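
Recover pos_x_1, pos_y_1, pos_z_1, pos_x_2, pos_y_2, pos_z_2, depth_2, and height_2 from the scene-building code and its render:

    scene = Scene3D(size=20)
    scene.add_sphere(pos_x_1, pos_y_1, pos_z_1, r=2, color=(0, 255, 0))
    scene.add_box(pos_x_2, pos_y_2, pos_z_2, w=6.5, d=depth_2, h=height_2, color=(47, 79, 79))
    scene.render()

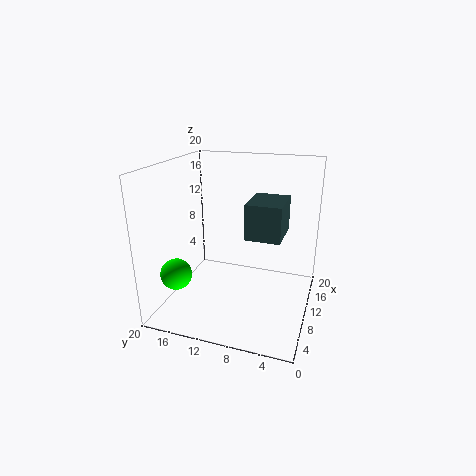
pos_x_1 = 3; pos_y_1 = 16; pos_z_1 = 7; pos_x_2 = 9.5; pos_y_2 = 4; pos_z_2 = 10; depth_2 = 5; height_2 = 5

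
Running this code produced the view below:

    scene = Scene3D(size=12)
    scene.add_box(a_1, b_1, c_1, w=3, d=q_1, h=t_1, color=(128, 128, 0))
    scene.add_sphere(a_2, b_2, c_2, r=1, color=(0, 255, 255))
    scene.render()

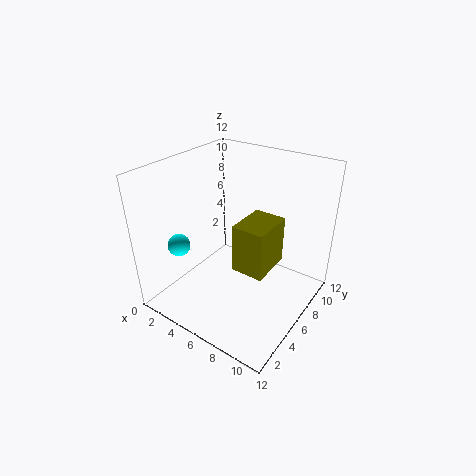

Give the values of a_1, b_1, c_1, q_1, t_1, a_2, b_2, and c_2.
a_1 = 5; b_1 = 6.5; c_1 = 2; q_1 = 4; t_1 = 4.5; a_2 = 1; b_2 = 4; c_2 = 4.5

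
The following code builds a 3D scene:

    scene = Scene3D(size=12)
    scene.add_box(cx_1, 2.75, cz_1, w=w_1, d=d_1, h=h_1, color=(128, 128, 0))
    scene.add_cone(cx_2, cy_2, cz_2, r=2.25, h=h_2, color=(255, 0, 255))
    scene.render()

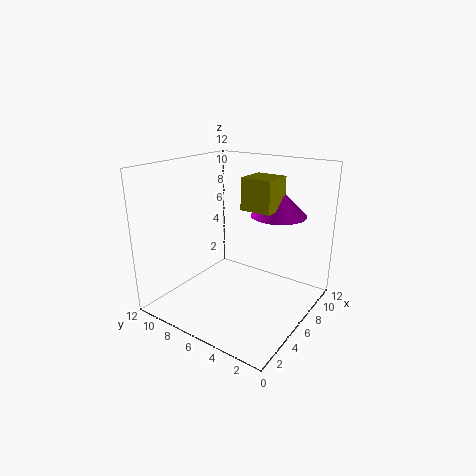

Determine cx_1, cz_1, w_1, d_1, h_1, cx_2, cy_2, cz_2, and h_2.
cx_1 = 5.25, cz_1 = 8.75, w_1 = 2.5, d_1 = 2.5, h_1 = 2.5, cx_2 = 7.75, cy_2 = 3.25, cz_2 = 8, h_2 = 2.25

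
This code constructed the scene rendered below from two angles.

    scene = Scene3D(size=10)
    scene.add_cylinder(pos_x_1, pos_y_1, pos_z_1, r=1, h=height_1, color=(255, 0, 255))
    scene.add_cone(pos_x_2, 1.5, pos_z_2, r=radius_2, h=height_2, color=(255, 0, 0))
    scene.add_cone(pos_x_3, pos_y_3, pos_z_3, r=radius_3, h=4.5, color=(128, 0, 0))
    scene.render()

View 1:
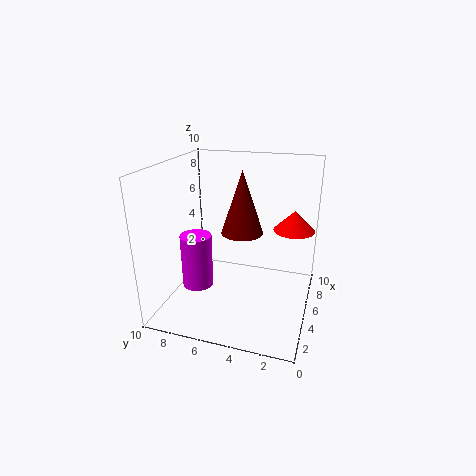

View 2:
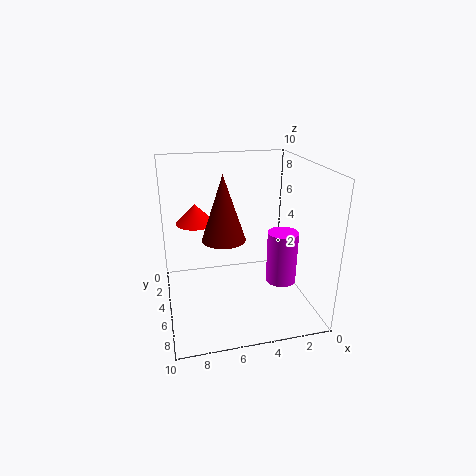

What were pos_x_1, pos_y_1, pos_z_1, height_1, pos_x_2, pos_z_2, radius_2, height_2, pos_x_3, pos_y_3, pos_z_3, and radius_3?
pos_x_1 = 2.5, pos_y_1 = 7, pos_z_1 = 2.5, height_1 = 3.5, pos_x_2 = 7.5, pos_z_2 = 5, radius_2 = 1.5, height_2 = 1.5, pos_x_3 = 6, pos_y_3 = 5, pos_z_3 = 5, radius_3 = 1.5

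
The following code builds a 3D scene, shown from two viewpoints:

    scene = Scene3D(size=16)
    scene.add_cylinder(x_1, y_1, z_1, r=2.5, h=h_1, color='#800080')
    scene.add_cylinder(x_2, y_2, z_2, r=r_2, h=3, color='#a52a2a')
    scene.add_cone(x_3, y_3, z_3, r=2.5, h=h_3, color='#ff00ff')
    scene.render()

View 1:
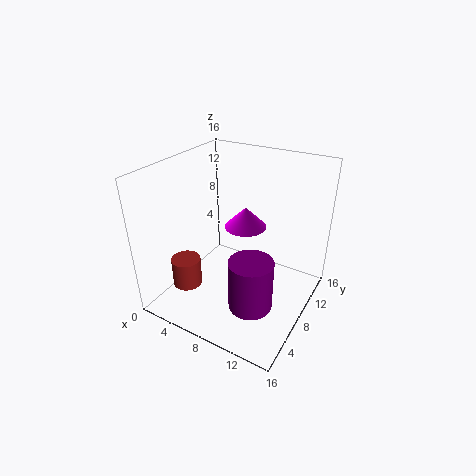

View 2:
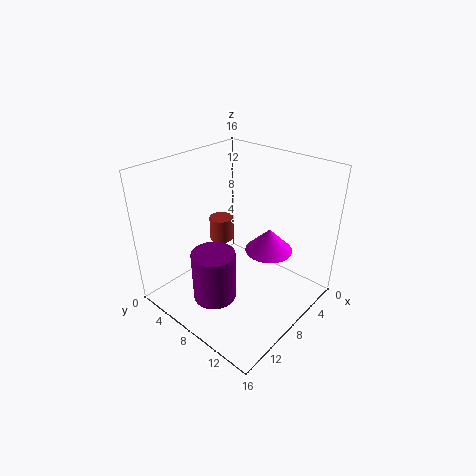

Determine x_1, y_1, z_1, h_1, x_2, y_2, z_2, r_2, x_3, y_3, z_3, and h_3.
x_1 = 10.5
y_1 = 6.5
z_1 = 0.5
h_1 = 6
x_2 = 5
y_2 = 2.5
z_2 = 4.5
r_2 = 1.5
x_3 = 7
y_3 = 11.5
z_3 = 7.5
h_3 = 2.5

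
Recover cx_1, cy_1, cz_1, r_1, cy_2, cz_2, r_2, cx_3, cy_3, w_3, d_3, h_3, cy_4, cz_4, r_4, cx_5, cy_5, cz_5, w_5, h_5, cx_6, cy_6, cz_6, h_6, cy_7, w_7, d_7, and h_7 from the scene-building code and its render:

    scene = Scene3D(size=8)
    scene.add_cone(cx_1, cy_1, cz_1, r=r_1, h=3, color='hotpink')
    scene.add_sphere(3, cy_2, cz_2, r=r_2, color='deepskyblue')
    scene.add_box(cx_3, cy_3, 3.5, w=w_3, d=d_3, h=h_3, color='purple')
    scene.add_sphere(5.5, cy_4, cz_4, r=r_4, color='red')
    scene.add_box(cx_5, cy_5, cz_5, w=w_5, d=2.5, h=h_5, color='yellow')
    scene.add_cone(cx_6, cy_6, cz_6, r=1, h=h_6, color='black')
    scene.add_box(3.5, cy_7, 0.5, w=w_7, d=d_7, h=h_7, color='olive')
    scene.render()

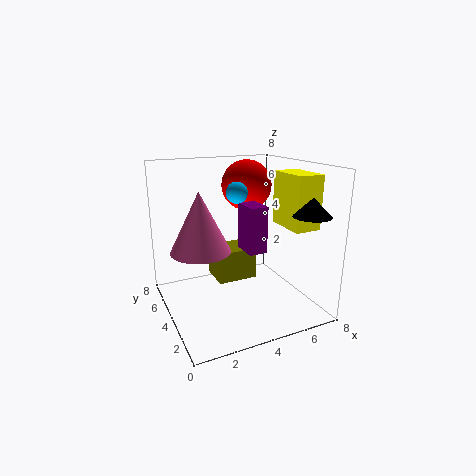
cx_1 = 1.5; cy_1 = 3; cz_1 = 4; r_1 = 1.5; cy_2 = 2; cz_2 = 7; r_2 = 0.5; cx_3 = 4; cy_3 = 2.5; w_3 = 1; d_3 = 1.5; h_3 = 2.5; cy_4 = 6; cz_4 = 6.5; r_4 = 1.5; cx_5 = 6.5; cy_5 = 2; cz_5 = 4.5; w_5 = 1.5; h_5 = 3; cx_6 = 7; cy_6 = 1.5; cz_6 = 5.5; h_6 = 1; cy_7 = 5.5; w_7 = 2.5; d_7 = 2; h_7 = 2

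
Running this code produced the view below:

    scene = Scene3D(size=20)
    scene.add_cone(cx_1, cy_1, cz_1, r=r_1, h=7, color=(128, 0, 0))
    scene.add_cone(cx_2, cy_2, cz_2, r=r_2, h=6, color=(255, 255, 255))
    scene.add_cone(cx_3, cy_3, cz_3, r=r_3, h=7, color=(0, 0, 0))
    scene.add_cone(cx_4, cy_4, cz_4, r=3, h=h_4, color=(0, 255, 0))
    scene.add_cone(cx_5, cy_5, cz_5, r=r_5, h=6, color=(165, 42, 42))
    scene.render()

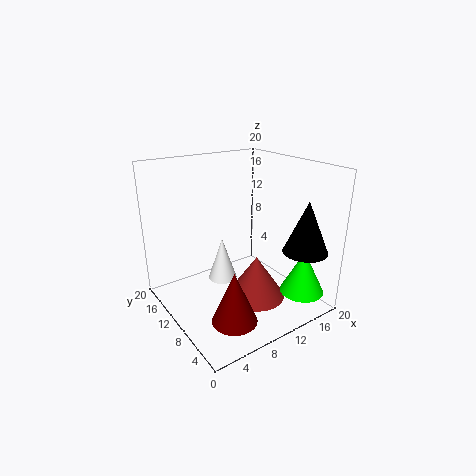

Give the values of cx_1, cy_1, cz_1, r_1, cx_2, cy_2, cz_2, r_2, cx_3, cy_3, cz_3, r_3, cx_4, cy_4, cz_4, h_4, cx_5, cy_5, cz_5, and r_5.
cx_1 = 6, cy_1 = 5, cz_1 = 1, r_1 = 3, cx_2 = 8, cy_2 = 11, cz_2 = 4, r_2 = 2, cx_3 = 16, cy_3 = 3, cz_3 = 9, r_3 = 3, cx_4 = 16, cy_4 = 3, cz_4 = 3, h_4 = 6, cx_5 = 11, cy_5 = 7, cz_5 = 2, r_5 = 4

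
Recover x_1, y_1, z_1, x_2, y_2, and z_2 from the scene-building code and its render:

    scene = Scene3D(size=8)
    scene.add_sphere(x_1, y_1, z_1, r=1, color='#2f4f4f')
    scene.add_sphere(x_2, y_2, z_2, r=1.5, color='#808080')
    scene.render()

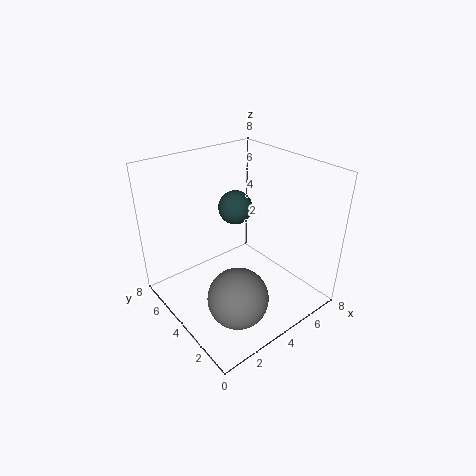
x_1 = 5; y_1 = 5.5; z_1 = 5; x_2 = 2; y_2 = 1.5; z_2 = 2.5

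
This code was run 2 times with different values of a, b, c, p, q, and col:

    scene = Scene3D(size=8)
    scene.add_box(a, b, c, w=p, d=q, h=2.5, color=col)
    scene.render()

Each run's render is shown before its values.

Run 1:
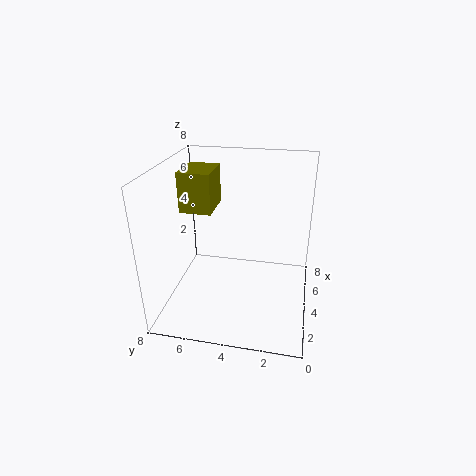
a = 5.5
b = 6
c = 4.5
p = 2.5
q = 2
col = 'olive'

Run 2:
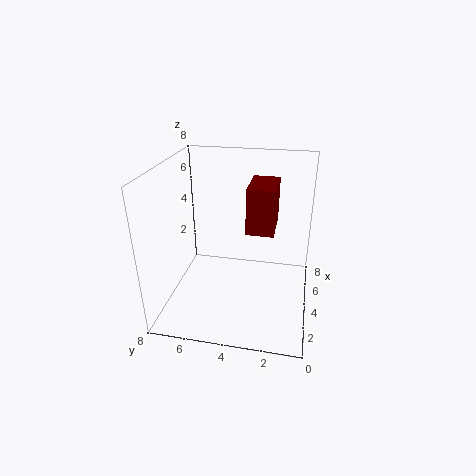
a = 3.5
b = 2
c = 4.5
p = 2.5
q = 1.5
col = 'maroon'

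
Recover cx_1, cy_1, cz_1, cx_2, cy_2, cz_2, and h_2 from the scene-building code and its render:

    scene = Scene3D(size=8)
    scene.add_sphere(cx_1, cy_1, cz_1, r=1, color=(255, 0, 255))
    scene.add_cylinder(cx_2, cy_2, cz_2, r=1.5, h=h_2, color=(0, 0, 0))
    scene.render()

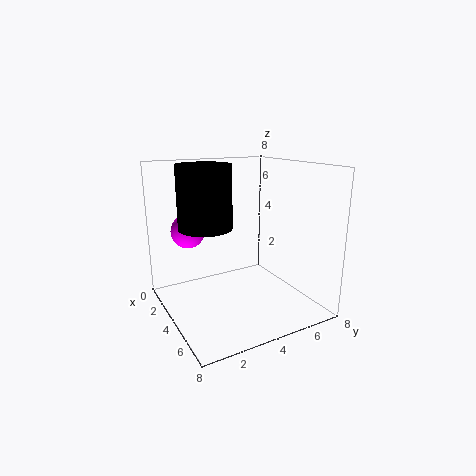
cx_1 = 1.5
cy_1 = 2
cz_1 = 4
cx_2 = 3
cy_2 = 2.5
cz_2 = 4.5
h_2 = 3.5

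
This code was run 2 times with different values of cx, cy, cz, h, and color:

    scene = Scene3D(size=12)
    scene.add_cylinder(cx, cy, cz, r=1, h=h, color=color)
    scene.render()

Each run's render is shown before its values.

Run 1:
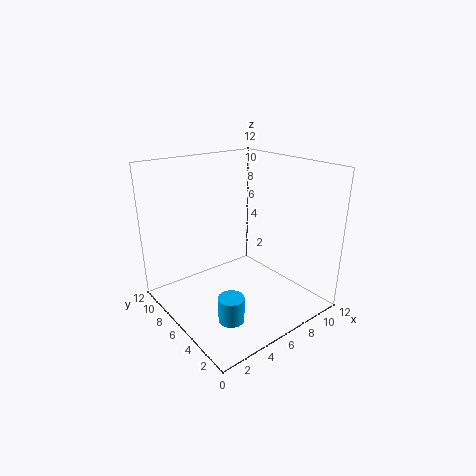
cx = 3
cy = 3
cz = 1
h = 2
color = 'deepskyblue'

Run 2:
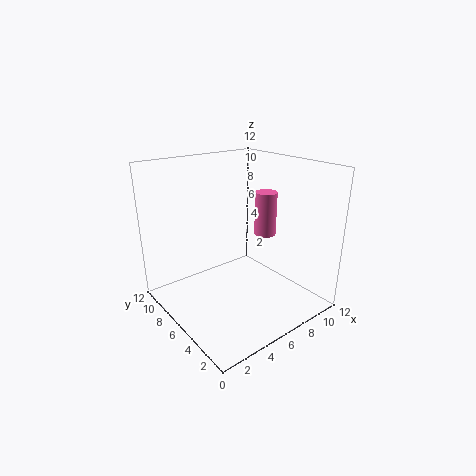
cx = 10
cy = 7
cz = 5
h = 4
color = 'hotpink'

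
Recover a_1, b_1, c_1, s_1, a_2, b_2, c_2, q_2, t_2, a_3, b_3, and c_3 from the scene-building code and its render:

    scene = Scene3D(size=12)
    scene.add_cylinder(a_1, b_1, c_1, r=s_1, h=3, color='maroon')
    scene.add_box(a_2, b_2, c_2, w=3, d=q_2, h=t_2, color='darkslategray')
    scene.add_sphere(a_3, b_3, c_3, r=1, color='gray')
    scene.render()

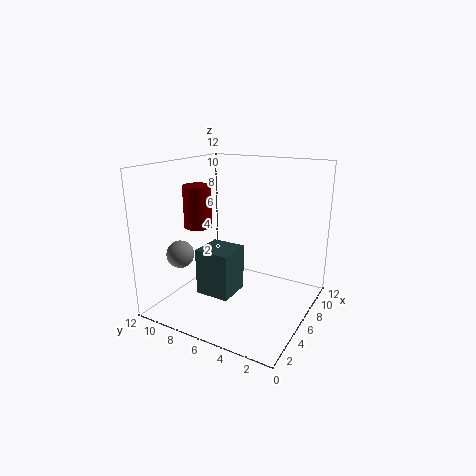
a_1 = 2
b_1 = 7
c_1 = 8
s_1 = 1
a_2 = 4
b_2 = 6
c_2 = 1
q_2 = 3
t_2 = 4
a_3 = 1
b_3 = 8
c_3 = 6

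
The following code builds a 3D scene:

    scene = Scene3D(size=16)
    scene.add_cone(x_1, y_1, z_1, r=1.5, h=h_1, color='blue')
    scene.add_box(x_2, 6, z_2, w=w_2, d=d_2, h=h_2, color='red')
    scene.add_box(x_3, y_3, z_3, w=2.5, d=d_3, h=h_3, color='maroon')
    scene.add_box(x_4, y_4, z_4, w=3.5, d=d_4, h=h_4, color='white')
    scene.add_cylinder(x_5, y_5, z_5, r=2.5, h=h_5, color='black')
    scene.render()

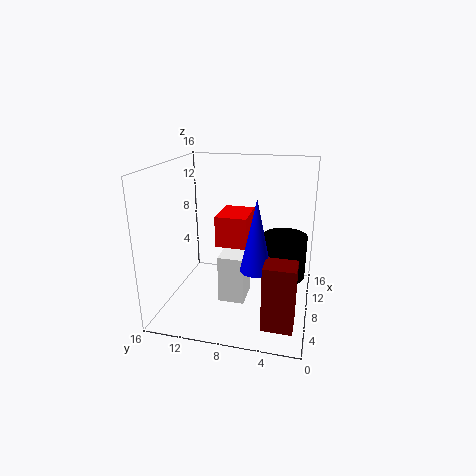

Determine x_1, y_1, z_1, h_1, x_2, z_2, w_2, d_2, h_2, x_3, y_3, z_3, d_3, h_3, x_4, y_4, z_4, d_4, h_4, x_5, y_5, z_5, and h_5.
x_1 = 3; y_1 = 5; z_1 = 7; h_1 = 7; x_2 = 3; z_2 = 9; w_2 = 4; d_2 = 3; h_2 = 3; x_3 = 0.5; y_3 = 1; z_3 = 2; d_3 = 3; h_3 = 6.5; x_4 = 6.5; y_4 = 7; z_4 = 0.5; d_4 = 3; h_4 = 5.5; x_5 = 10; y_5 = 3; z_5 = 3; h_5 = 5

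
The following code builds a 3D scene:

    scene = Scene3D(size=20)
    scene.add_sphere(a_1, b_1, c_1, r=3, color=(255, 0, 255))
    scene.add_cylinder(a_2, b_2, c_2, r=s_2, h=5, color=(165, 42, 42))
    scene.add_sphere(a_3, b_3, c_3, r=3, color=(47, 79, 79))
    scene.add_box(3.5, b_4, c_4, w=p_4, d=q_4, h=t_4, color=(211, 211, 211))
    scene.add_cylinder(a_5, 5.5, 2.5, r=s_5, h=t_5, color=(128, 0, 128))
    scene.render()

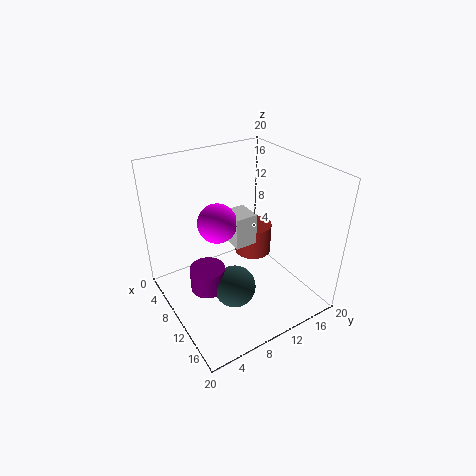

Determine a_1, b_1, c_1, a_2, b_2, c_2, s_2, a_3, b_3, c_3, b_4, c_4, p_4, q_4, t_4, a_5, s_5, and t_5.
a_1 = 5, b_1 = 9.5, c_1 = 10, a_2 = 4.5, b_2 = 16.5, c_2 = 2.5, s_2 = 3, a_3 = 11.5, b_3 = 8.5, c_3 = 3, b_4 = 11.5, c_4 = 6, p_4 = 4, q_4 = 3.5, t_4 = 5, a_5 = 9, s_5 = 2.5, t_5 = 3.5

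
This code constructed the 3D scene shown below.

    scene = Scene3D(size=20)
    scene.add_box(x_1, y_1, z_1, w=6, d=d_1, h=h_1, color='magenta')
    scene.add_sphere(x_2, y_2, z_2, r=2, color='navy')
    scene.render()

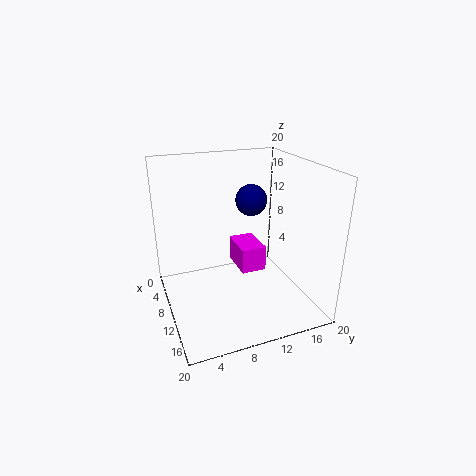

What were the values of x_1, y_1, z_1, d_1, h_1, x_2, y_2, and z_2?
x_1 = 1; y_1 = 12; z_1 = 2; d_1 = 4; h_1 = 4; x_2 = 12; y_2 = 11; z_2 = 16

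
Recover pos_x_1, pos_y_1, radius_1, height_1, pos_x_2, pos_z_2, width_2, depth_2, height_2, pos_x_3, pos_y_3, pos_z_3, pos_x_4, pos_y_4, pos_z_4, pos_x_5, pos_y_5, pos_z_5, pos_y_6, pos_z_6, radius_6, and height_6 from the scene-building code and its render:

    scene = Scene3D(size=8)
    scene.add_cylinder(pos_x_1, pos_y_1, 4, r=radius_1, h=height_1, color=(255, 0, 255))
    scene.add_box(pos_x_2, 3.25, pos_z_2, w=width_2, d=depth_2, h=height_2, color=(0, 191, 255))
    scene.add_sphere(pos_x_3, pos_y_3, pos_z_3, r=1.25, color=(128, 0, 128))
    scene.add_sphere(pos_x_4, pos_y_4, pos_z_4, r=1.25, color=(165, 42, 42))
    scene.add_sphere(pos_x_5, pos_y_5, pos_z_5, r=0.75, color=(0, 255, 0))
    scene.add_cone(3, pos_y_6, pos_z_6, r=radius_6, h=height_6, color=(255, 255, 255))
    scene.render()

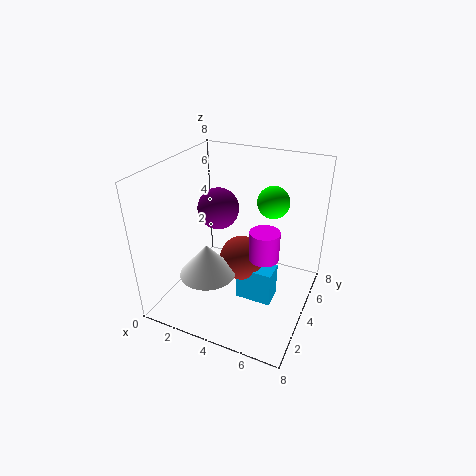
pos_x_1 = 6, pos_y_1 = 2.75, radius_1 = 0.75, height_1 = 1.5, pos_x_2 = 4.25, pos_z_2 = 0.5, width_2 = 2, depth_2 = 1.25, height_2 = 2, pos_x_3 = 2, pos_y_3 = 5.5, pos_z_3 = 4.75, pos_x_4 = 4.25, pos_y_4 = 4, pos_z_4 = 2.75, pos_x_5 = 6.25, pos_y_5 = 3, pos_z_5 = 7, pos_y_6 = 2.25, pos_z_6 = 2.5, radius_6 = 1.5, height_6 = 1.75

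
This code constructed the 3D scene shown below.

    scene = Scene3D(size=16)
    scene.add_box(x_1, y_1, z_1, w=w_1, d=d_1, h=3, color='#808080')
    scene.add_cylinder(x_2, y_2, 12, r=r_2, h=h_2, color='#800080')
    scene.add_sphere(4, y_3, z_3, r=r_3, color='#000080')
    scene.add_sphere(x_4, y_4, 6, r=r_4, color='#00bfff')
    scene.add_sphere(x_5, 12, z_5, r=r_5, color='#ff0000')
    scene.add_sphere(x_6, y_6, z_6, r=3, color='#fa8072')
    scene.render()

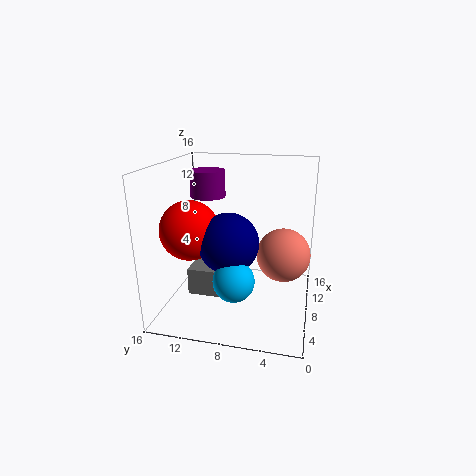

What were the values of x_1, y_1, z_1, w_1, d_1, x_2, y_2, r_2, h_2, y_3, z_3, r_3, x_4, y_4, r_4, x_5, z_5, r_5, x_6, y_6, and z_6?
x_1 = 5; y_1 = 9; z_1 = 2; w_1 = 5; d_1 = 4; x_2 = 10; y_2 = 12; r_2 = 2; h_2 = 3; y_3 = 8; z_3 = 9; r_3 = 3; x_4 = 2; y_4 = 7; r_4 = 2; x_5 = 4; z_5 = 10; r_5 = 3; x_6 = 9; y_6 = 3; z_6 = 6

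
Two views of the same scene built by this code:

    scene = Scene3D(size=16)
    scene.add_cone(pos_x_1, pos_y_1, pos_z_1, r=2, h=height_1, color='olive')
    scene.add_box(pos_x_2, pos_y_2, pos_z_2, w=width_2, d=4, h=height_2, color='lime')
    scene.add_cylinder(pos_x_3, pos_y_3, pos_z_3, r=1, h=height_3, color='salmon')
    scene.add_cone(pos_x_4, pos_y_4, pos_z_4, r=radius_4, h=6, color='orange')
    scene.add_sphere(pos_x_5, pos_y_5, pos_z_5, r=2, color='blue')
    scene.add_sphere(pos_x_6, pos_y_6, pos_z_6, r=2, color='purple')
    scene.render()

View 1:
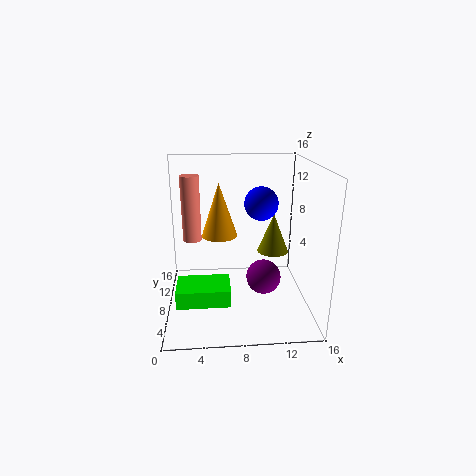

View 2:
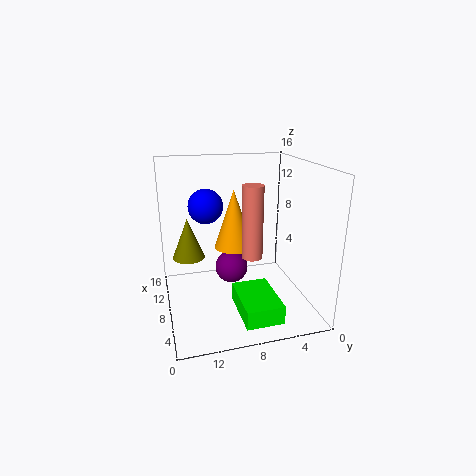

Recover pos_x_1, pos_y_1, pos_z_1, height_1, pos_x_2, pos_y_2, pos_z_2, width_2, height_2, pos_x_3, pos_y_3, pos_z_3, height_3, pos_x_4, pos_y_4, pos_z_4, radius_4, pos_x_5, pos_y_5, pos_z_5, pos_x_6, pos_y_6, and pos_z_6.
pos_x_1 = 13, pos_y_1 = 13, pos_z_1 = 4, height_1 = 5, pos_x_2 = 1, pos_y_2 = 5, pos_z_2 = 1, width_2 = 6, height_2 = 2, pos_x_3 = 3, pos_y_3 = 8, pos_z_3 = 8, height_3 = 7, pos_x_4 = 6, pos_y_4 = 9, pos_z_4 = 8, radius_4 = 2, pos_x_5 = 11, pos_y_5 = 11, pos_z_5 = 11, pos_x_6 = 11, pos_y_6 = 8, pos_z_6 = 3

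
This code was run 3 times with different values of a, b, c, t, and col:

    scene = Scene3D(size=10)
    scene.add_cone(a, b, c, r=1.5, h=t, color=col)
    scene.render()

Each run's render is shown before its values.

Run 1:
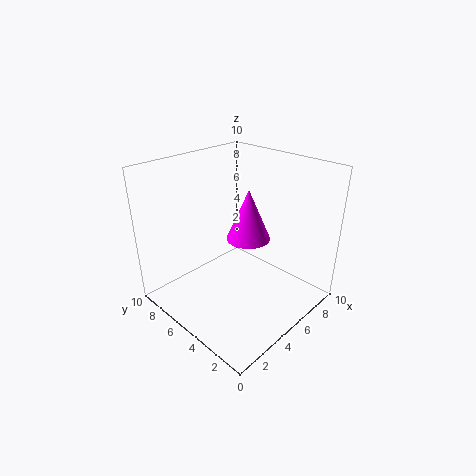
a = 5.5
b = 4.5
c = 5
t = 3.5
col = 'magenta'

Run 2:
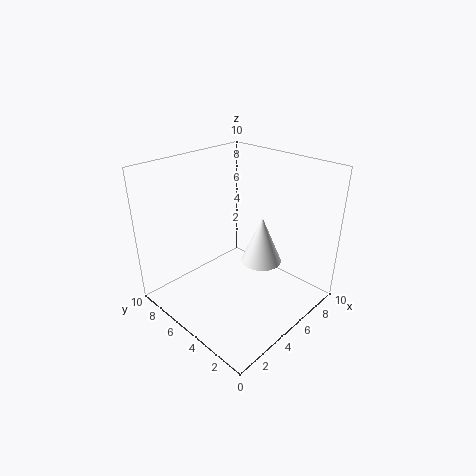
a = 7
b = 4.5
c = 2.5
t = 3.5
col = 'white'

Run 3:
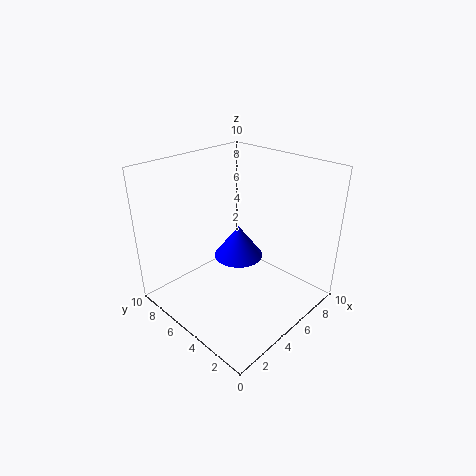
a = 3.5
b = 3.5
c = 5
t = 2
col = 'blue'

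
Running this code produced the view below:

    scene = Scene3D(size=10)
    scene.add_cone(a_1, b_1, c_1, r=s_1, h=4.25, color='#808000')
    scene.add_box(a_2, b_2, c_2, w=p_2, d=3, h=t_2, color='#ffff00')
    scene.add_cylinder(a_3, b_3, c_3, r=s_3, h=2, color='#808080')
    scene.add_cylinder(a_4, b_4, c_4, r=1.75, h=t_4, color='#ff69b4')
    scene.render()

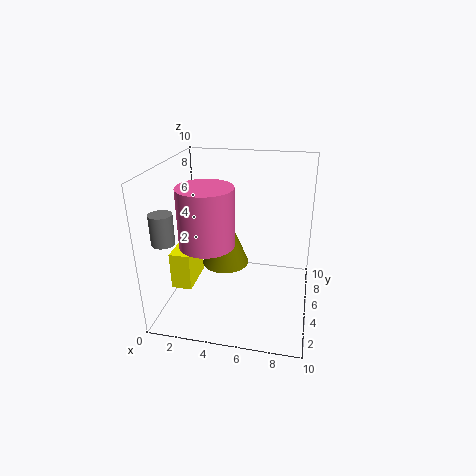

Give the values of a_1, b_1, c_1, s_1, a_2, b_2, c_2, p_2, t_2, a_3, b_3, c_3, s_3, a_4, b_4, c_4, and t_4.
a_1 = 3.75, b_1 = 6.25, c_1 = 2.25, s_1 = 1.75, a_2 = 0.25, b_2 = 3.75, c_2 = 1, p_2 = 1.5, t_2 = 2.75, a_3 = 0.75, b_3 = 2.25, c_3 = 5.5, s_3 = 0.75, a_4 = 3.5, b_4 = 2.75, c_4 = 5.5, t_4 = 3.75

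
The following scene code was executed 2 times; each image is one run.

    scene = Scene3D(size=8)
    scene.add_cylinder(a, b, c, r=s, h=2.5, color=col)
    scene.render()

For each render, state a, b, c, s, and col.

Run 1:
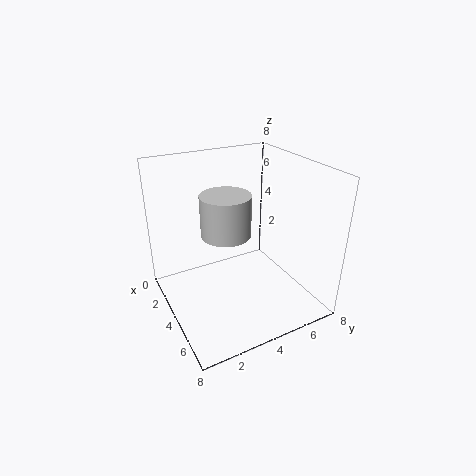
a = 2.5
b = 4
c = 3.5
s = 1.5
col = 'lightgray'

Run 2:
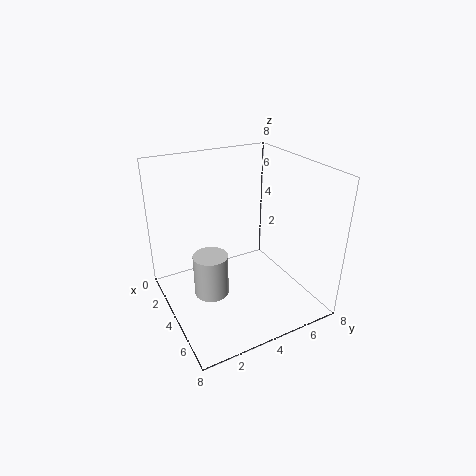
a = 3.5
b = 2.5
c = 0.5
s = 1
col = 'lightgray'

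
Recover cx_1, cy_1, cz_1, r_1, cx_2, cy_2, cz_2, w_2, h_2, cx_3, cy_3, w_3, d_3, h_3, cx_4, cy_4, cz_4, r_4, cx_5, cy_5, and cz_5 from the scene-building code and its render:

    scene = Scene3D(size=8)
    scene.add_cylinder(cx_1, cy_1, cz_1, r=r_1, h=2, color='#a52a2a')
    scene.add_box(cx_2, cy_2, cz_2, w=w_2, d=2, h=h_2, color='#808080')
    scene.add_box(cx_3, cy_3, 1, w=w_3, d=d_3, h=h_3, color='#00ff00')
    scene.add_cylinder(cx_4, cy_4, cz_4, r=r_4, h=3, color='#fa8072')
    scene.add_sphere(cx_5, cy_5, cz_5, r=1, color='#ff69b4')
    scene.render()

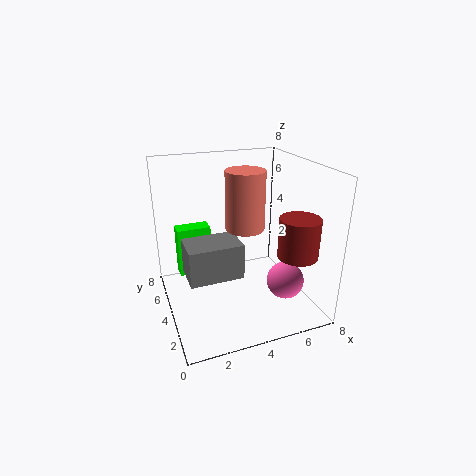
cx_1 = 6
cy_1 = 1
cz_1 = 4
r_1 = 1
cx_2 = 1
cy_2 = 3
cz_2 = 2
w_2 = 3
h_2 = 2
cx_3 = 1
cy_3 = 6
w_3 = 2
d_3 = 1
h_3 = 3
cx_4 = 4
cy_4 = 3
cz_4 = 5
r_4 = 1
cx_5 = 6
cy_5 = 2
cz_5 = 2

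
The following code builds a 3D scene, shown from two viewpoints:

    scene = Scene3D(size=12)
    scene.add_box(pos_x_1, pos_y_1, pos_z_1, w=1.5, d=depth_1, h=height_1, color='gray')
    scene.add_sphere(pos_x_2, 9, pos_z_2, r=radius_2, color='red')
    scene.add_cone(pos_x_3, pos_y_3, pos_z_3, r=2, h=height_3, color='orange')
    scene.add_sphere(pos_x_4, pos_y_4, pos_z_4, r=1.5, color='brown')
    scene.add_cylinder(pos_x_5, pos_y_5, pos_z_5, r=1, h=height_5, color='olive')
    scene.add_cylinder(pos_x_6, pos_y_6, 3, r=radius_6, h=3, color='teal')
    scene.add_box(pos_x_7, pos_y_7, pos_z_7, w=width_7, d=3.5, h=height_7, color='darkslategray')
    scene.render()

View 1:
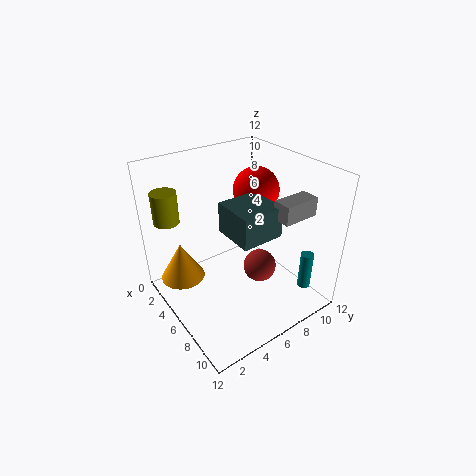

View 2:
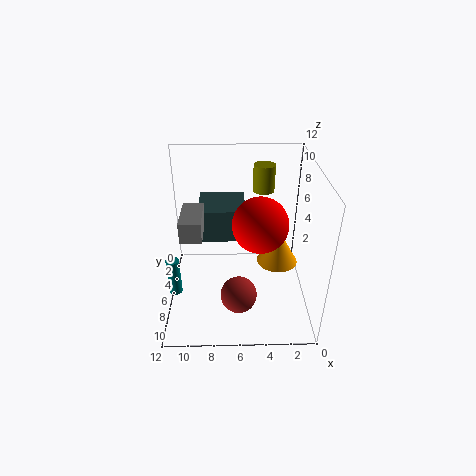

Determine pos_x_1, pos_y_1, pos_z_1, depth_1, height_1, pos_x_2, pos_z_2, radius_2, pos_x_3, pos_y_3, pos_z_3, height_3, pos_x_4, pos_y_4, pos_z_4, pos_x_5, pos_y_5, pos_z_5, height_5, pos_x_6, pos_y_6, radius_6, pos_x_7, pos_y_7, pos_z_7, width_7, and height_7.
pos_x_1 = 8.5, pos_y_1 = 7.5, pos_z_1 = 8.5, depth_1 = 3, height_1 = 1.5, pos_x_2 = 4.5, pos_z_2 = 9, radius_2 = 2, pos_x_3 = 2, pos_y_3 = 2.5, pos_z_3 = 1, height_3 = 3.5, pos_x_4 = 6, pos_y_4 = 8.5, pos_z_4 = 2, pos_x_5 = 3.5, pos_y_5 = 1, pos_z_5 = 8, height_5 = 2.5, pos_x_6 = 11, pos_y_6 = 9, radius_6 = 0.5, pos_x_7 = 5.5, pos_y_7 = 4.5, pos_z_7 = 7, width_7 = 3.5, height_7 = 2.5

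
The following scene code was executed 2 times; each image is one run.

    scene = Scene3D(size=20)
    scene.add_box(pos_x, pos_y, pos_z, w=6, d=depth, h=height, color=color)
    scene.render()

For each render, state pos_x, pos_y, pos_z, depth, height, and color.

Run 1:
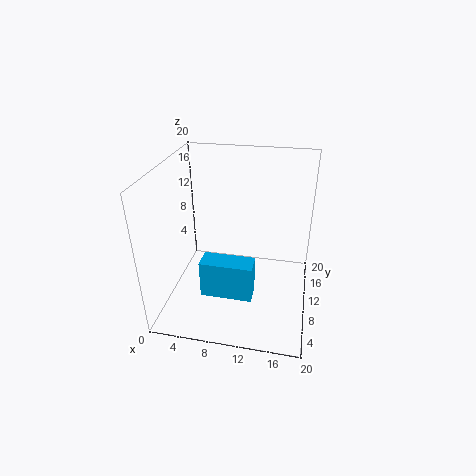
pos_x = 7.5, pos_y = 0.5, pos_z = 7.5, depth = 2.5, height = 4.5, color = 'deepskyblue'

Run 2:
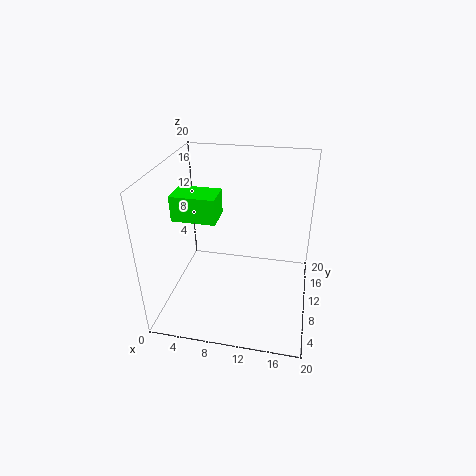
pos_x = 1.5, pos_y = 7.5, pos_z = 13, depth = 4, height = 3.5, color = 'lime'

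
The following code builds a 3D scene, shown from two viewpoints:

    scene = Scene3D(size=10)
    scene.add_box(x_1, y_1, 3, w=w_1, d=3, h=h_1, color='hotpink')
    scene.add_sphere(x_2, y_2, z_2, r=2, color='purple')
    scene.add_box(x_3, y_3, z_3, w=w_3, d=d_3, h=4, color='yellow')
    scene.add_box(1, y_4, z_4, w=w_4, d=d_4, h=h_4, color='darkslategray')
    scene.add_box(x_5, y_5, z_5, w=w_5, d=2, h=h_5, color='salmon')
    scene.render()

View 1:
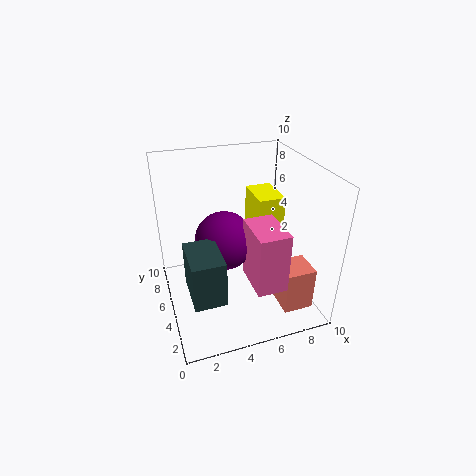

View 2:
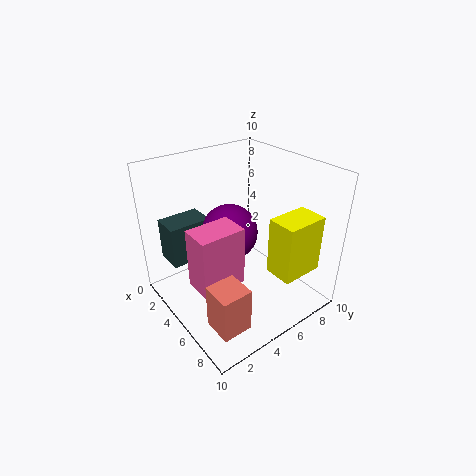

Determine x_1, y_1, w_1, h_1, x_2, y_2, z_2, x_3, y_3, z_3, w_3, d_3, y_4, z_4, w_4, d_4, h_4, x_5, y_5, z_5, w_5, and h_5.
x_1 = 5
y_1 = 1
w_1 = 2
h_1 = 4
x_2 = 4
y_2 = 5
z_2 = 5
x_3 = 7
y_3 = 6
z_3 = 3
w_3 = 2
d_3 = 3
y_4 = 1
z_4 = 3
w_4 = 2
d_4 = 3
h_4 = 3
x_5 = 7
y_5 = 1
z_5 = 1
w_5 = 2
h_5 = 3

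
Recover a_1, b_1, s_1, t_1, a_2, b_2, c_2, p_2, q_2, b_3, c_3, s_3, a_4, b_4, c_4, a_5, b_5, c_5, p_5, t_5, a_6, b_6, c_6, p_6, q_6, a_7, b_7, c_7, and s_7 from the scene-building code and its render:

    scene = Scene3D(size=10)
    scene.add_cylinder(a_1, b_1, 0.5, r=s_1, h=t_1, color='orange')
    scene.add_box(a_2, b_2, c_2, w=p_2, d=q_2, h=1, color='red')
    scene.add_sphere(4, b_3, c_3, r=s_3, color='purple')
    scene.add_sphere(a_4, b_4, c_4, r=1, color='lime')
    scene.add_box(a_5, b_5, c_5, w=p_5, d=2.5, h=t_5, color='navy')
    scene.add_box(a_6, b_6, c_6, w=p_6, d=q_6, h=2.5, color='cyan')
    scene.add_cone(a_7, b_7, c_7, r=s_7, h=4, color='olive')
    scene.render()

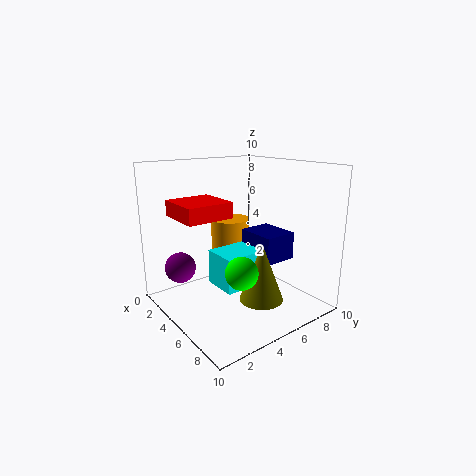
a_1 = 2; b_1 = 6.5; s_1 = 1.5; t_1 = 5; a_2 = 3.5; b_2 = 0.5; c_2 = 7; p_2 = 3; q_2 = 3; b_3 = 1; c_3 = 3.5; s_3 = 1; a_4 = 8; b_4 = 3; c_4 = 4; a_5 = 3.5; b_5 = 6.5; c_5 = 3; p_5 = 3; t_5 = 2; a_6 = 3.5; b_6 = 3.5; c_6 = 1.5; p_6 = 2.5; q_6 = 3; a_7 = 7; b_7 = 5.5; c_7 = 1; s_7 = 1.5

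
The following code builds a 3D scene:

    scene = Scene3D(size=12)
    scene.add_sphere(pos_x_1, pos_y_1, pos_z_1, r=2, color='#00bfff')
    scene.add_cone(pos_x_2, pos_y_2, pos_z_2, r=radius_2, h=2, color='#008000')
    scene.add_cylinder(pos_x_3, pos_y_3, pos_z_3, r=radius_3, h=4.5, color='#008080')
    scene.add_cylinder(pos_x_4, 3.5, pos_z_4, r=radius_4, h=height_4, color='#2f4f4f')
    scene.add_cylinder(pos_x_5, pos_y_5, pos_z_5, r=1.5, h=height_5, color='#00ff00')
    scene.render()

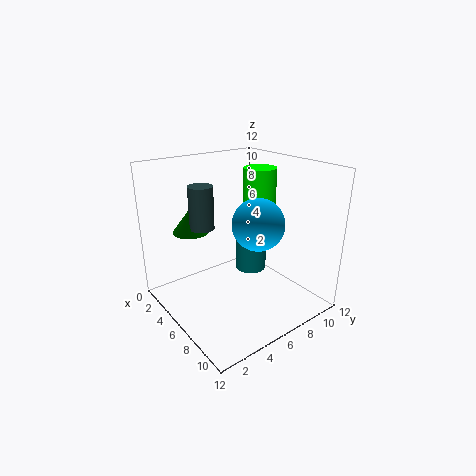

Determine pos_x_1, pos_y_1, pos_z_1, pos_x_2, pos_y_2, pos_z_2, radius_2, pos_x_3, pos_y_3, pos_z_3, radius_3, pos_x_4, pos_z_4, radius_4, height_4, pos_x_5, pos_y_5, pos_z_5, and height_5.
pos_x_1 = 8.5; pos_y_1 = 6; pos_z_1 = 8; pos_x_2 = 3.5; pos_y_2 = 3; pos_z_2 = 6.5; radius_2 = 1.5; pos_x_3 = 3.5; pos_y_3 = 9.5; pos_z_3 = 1; radius_3 = 1.5; pos_x_4 = 4.5; pos_z_4 = 7; radius_4 = 1; height_4 = 3.5; pos_x_5 = 4; pos_y_5 = 10; pos_z_5 = 5; height_5 = 6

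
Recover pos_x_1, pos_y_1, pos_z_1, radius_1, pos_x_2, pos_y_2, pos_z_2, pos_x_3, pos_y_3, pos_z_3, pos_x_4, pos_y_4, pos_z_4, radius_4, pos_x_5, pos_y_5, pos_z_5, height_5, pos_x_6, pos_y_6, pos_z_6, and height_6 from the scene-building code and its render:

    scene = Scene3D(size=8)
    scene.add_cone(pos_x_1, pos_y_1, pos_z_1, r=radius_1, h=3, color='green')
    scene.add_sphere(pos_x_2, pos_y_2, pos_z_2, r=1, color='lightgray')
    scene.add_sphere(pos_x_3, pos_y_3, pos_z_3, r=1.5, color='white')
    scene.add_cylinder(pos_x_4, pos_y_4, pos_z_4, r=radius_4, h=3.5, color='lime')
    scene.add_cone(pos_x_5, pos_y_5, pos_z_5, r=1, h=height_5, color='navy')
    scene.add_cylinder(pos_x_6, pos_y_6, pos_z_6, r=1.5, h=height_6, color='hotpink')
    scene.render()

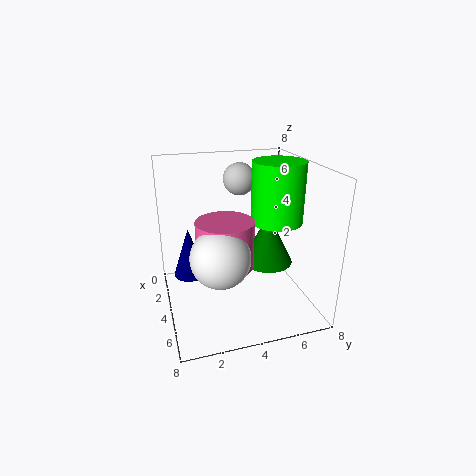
pos_x_1 = 3.5, pos_y_1 = 6, pos_z_1 = 2, radius_1 = 1.5, pos_x_2 = 1, pos_y_2 = 5, pos_z_2 = 6.5, pos_x_3 = 6, pos_y_3 = 2.5, pos_z_3 = 4, pos_x_4 = 3.5, pos_y_4 = 6.5, pos_z_4 = 4.5, radius_4 = 1.5, pos_x_5 = 2, pos_y_5 = 1.5, pos_z_5 = 1, height_5 = 3, pos_x_6 = 5, pos_y_6 = 3, pos_z_6 = 3, height_6 = 2.5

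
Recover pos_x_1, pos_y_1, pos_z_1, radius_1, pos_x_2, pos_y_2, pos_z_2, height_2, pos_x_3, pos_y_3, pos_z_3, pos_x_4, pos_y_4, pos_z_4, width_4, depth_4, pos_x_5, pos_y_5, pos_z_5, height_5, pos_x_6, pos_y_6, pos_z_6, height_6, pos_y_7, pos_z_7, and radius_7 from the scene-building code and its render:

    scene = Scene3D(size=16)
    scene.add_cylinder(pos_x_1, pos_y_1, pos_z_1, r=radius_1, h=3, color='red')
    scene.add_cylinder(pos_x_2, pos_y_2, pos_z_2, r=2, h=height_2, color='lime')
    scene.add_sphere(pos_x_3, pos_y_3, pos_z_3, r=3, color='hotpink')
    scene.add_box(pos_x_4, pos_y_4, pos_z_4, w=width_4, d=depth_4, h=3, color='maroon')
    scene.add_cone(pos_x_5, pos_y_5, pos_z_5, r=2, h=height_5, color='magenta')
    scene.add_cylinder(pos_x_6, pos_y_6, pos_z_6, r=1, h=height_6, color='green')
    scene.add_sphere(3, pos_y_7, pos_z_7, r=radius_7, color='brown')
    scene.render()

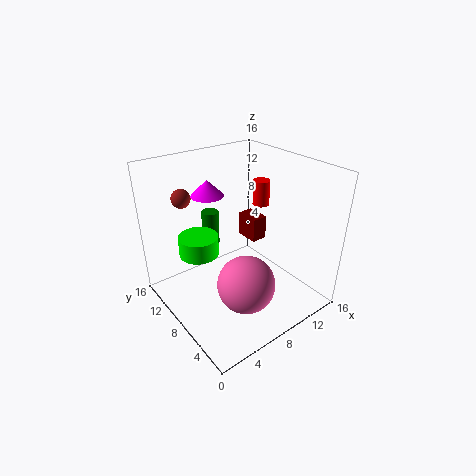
pos_x_1 = 13, pos_y_1 = 10, pos_z_1 = 10, radius_1 = 1, pos_x_2 = 3, pos_y_2 = 8, pos_z_2 = 8, height_2 = 2, pos_x_3 = 6, pos_y_3 = 4, pos_z_3 = 5, pos_x_4 = 12, pos_y_4 = 10, pos_z_4 = 5, width_4 = 2, depth_4 = 3, pos_x_5 = 8, pos_y_5 = 14, pos_z_5 = 11, height_5 = 2, pos_x_6 = 7, pos_y_6 = 12, pos_z_6 = 6, height_6 = 4, pos_y_7 = 11, pos_z_7 = 13, radius_7 = 1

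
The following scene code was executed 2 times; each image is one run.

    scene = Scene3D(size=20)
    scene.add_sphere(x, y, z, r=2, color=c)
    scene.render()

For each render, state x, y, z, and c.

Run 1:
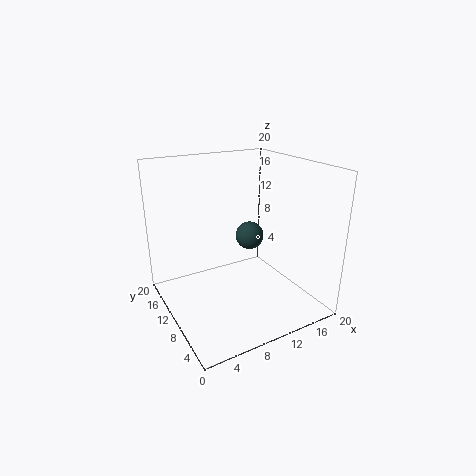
x = 12.5
y = 11
z = 9.5
c = 'darkslategray'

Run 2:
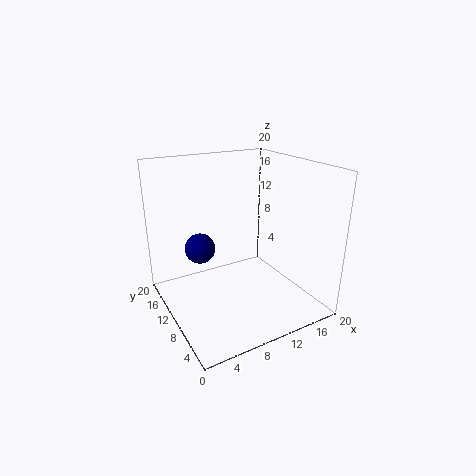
x = 4.5
y = 10.5
z = 9.5
c = 'navy'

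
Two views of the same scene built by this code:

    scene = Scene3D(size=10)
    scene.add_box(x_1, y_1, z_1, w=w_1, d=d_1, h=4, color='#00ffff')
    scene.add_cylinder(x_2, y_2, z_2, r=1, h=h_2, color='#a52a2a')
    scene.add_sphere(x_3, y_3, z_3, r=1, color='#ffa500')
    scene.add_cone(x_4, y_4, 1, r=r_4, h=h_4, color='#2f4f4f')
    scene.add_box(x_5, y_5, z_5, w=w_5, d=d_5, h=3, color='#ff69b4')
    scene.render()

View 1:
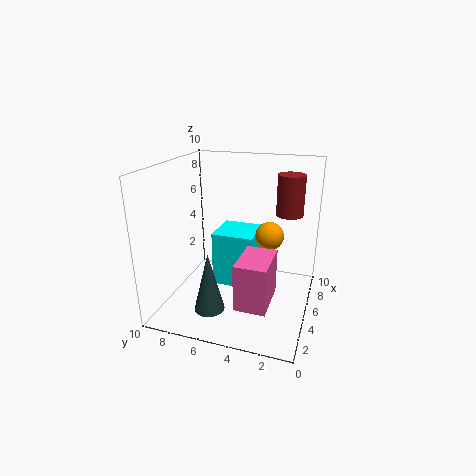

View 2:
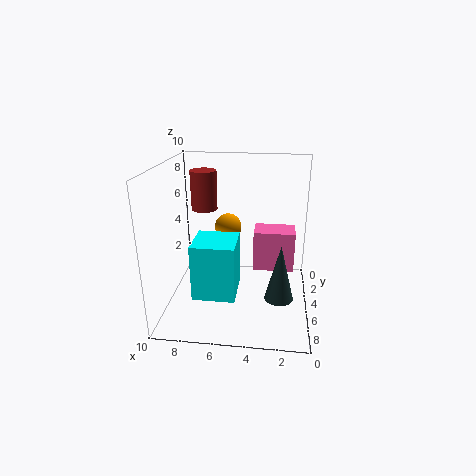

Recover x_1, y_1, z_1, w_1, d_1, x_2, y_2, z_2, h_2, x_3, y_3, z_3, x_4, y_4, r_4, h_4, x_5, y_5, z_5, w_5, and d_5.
x_1 = 5; y_1 = 4; z_1 = 1; w_1 = 3; d_1 = 3; x_2 = 8; y_2 = 2; z_2 = 6; h_2 = 3; x_3 = 6; y_3 = 3; z_3 = 5; x_4 = 2; y_4 = 6; r_4 = 1; h_4 = 4; x_5 = 1; y_5 = 2; z_5 = 2; w_5 = 3; d_5 = 2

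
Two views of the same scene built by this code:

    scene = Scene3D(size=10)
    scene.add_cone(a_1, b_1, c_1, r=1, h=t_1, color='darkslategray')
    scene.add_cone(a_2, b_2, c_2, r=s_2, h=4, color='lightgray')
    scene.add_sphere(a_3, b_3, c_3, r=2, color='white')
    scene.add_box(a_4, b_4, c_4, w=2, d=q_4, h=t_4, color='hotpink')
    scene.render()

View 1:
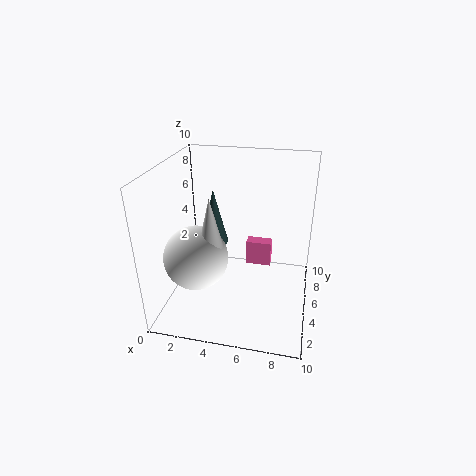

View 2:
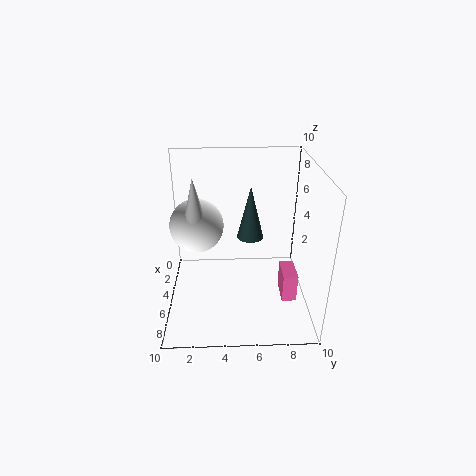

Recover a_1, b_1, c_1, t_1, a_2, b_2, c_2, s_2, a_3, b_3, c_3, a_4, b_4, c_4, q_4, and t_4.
a_1 = 3; b_1 = 6; c_1 = 4; t_1 = 4; a_2 = 4; b_2 = 2; c_2 = 5; s_2 = 1; a_3 = 3; b_3 = 2; c_3 = 5; a_4 = 5; b_4 = 8; c_4 = 1; q_4 = 1; t_4 = 2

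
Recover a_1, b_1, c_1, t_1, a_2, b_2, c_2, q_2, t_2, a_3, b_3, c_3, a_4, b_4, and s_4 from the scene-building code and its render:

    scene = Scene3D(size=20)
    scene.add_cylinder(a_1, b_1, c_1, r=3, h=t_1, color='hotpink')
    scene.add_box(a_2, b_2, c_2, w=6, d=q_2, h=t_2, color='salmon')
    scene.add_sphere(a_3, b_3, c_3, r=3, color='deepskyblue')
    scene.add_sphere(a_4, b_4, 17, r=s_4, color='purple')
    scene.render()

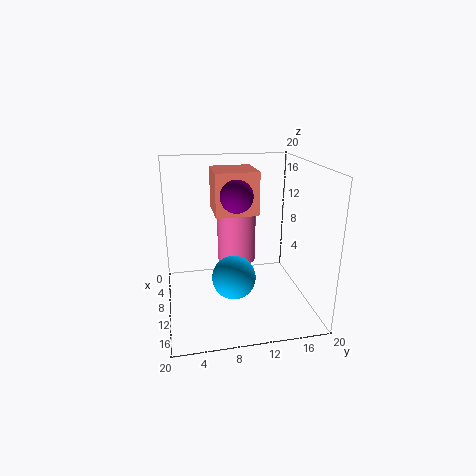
a_1 = 4
b_1 = 11
c_1 = 4
t_1 = 8
a_2 = 4
b_2 = 7
c_2 = 13
q_2 = 6
t_2 = 6
a_3 = 12
b_3 = 9
c_3 = 5
a_4 = 14
b_4 = 9
s_4 = 2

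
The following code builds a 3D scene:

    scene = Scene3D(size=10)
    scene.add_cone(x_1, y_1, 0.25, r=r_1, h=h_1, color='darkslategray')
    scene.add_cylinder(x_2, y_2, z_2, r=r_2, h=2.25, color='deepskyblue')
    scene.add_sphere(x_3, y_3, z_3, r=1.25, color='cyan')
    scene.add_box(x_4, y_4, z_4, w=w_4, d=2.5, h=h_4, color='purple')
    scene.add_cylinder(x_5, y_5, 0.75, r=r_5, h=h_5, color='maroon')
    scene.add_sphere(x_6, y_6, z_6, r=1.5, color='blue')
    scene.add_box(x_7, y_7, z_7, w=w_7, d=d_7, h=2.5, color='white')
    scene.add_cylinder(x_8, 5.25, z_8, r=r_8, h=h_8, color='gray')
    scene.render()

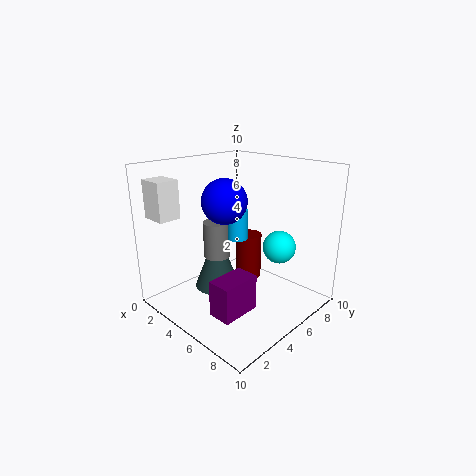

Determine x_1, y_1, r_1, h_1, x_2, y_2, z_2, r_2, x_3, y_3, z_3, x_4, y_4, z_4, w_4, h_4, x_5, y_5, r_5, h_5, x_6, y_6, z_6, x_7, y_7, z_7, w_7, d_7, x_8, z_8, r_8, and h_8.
x_1 = 2.5, y_1 = 5.25, r_1 = 1.75, h_1 = 4.5, x_2 = 3.75, y_2 = 6.25, z_2 = 4.25, r_2 = 0.75, x_3 = 6, y_3 = 8.5, z_3 = 3.5, x_4 = 6.75, y_4 = 0.75, z_4 = 1.75, w_4 = 1.5, h_4 = 2.25, x_5 = 3.75, y_5 = 7.5, r_5 = 1, h_5 = 3.5, x_6 = 4.75, y_6 = 4, z_6 = 7.75, x_7 = 1.25, y_7 = 0.25, z_7 = 6.75, w_7 = 1.75, d_7 = 1.5, x_8 = 2.5, z_8 = 2.75, r_8 = 1, h_8 = 2.75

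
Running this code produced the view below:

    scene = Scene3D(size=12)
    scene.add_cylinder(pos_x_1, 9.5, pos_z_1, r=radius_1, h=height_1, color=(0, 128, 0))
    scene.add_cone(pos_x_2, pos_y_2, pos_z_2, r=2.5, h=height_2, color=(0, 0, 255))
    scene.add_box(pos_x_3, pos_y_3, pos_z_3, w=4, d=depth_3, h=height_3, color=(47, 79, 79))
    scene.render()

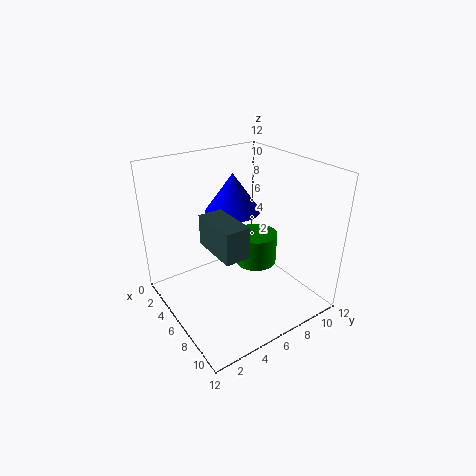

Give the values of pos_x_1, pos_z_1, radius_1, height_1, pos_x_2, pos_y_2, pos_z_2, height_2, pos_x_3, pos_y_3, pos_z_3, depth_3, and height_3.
pos_x_1 = 4, pos_z_1 = 1.5, radius_1 = 2, height_1 = 3, pos_x_2 = 3, pos_y_2 = 7.5, pos_z_2 = 7, height_2 = 3.5, pos_x_3 = 5, pos_y_3 = 3, pos_z_3 = 6, depth_3 = 2, height_3 = 2.5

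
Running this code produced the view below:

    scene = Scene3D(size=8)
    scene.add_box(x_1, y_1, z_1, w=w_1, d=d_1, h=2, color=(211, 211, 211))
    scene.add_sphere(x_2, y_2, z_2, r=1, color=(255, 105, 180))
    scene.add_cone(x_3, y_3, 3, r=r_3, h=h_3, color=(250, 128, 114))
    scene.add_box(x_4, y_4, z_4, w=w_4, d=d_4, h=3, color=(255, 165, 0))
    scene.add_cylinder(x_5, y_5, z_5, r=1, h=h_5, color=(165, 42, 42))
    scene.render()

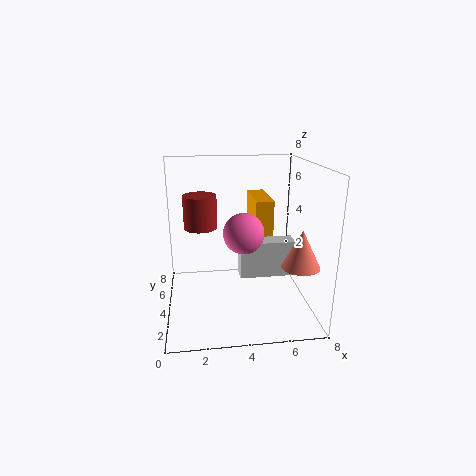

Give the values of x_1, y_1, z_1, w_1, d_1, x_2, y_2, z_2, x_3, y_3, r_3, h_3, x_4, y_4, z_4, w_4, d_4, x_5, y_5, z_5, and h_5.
x_1 = 4, y_1 = 3, z_1 = 2, w_1 = 3, d_1 = 1, x_2 = 4, y_2 = 2, z_2 = 5, x_3 = 7, y_3 = 2, r_3 = 1, h_3 = 2, x_4 = 5, y_4 = 4, z_4 = 3, w_4 = 1, d_4 = 3, x_5 = 2, y_5 = 6, z_5 = 4, h_5 = 2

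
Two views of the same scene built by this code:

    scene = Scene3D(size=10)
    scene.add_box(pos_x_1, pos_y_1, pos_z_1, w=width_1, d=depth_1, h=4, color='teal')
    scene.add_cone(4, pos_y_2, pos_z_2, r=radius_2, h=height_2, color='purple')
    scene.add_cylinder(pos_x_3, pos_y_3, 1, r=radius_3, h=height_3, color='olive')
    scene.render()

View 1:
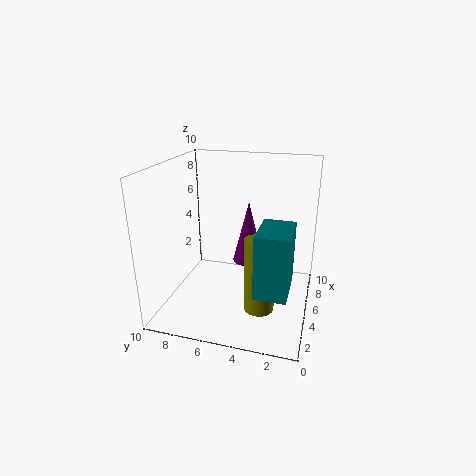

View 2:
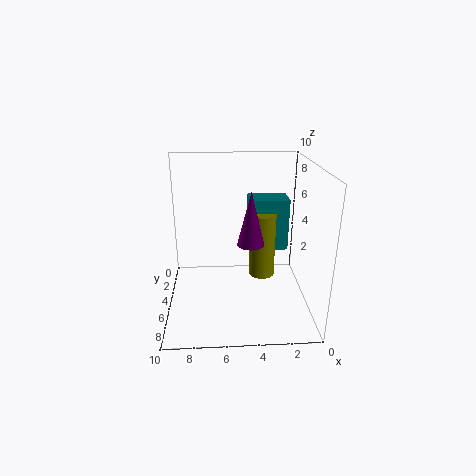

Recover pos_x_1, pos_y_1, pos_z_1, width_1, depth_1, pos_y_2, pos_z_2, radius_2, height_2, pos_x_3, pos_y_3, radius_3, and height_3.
pos_x_1 = 1, pos_y_1 = 1, pos_z_1 = 3, width_1 = 3, depth_1 = 2, pos_y_2 = 4, pos_z_2 = 4, radius_2 = 1, height_2 = 4, pos_x_3 = 3, pos_y_3 = 3, radius_3 = 1, height_3 = 5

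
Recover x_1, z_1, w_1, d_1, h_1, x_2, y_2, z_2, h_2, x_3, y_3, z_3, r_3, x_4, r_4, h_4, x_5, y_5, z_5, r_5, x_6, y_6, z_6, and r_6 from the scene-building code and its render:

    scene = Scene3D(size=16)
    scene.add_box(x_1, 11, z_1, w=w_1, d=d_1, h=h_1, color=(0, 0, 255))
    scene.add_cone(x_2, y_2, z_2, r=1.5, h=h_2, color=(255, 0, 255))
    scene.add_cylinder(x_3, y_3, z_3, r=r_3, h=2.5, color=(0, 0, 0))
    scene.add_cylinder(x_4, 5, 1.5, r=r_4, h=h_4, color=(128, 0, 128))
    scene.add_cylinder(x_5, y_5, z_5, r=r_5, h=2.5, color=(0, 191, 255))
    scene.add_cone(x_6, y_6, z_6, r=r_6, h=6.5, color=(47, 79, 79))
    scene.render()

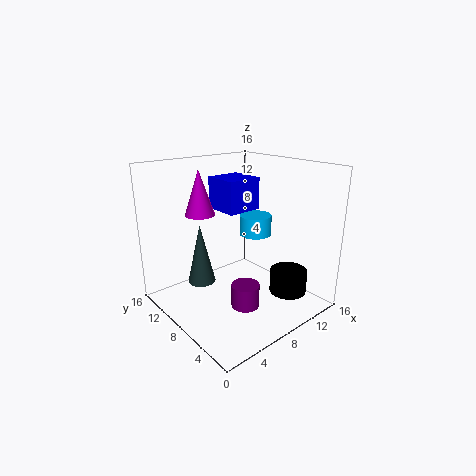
x_1 = 9.5; z_1 = 9.5; w_1 = 4.5; d_1 = 4.5; h_1 = 4; x_2 = 3.5; y_2 = 8.5; z_2 = 11.5; h_2 = 4.5; x_3 = 11; y_3 = 3; z_3 = 2.5; r_3 = 2; x_4 = 6.5; r_4 = 1.5; h_4 = 2.5; x_5 = 13; y_5 = 10.5; z_5 = 6.5; r_5 = 2; x_6 = 4; y_6 = 9.5; z_6 = 3.5; r_6 = 1.5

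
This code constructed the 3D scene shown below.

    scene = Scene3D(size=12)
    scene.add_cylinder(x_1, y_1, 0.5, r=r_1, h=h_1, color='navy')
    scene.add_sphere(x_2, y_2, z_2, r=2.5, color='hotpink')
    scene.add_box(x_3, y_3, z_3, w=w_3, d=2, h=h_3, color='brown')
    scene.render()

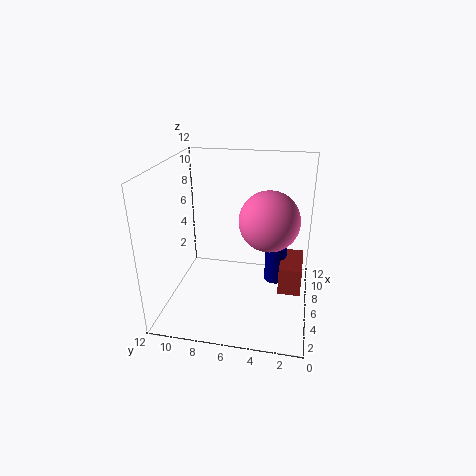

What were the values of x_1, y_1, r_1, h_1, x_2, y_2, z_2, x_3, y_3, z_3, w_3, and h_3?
x_1 = 9; y_1 = 3; r_1 = 1; h_1 = 3.5; x_2 = 6.5; y_2 = 3.5; z_2 = 7.5; x_3 = 6.5; y_3 = 0.5; z_3 = 0.5; w_3 = 4; h_3 = 2.5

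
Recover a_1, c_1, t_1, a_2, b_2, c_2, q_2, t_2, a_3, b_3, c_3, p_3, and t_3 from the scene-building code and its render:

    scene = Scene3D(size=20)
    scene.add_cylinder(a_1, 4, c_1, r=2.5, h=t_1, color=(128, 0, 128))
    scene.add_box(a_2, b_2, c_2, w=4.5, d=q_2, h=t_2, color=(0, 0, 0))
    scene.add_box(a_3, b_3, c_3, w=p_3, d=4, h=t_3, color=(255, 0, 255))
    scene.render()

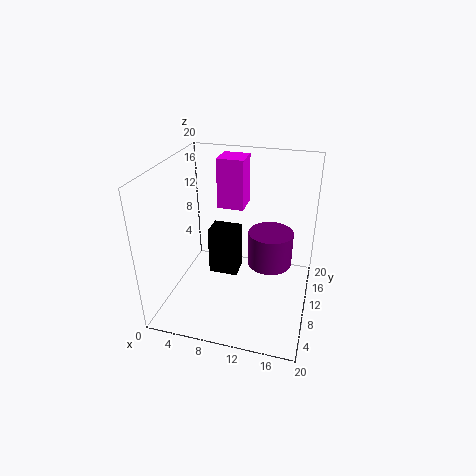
a_1 = 15.5, c_1 = 11, t_1 = 4, a_2 = 4.5, b_2 = 12.5, c_2 = 1.5, q_2 = 3.5, t_2 = 7.5, a_3 = 5.5, b_3 = 14.5, c_3 = 12, p_3 = 4, t_3 = 7.5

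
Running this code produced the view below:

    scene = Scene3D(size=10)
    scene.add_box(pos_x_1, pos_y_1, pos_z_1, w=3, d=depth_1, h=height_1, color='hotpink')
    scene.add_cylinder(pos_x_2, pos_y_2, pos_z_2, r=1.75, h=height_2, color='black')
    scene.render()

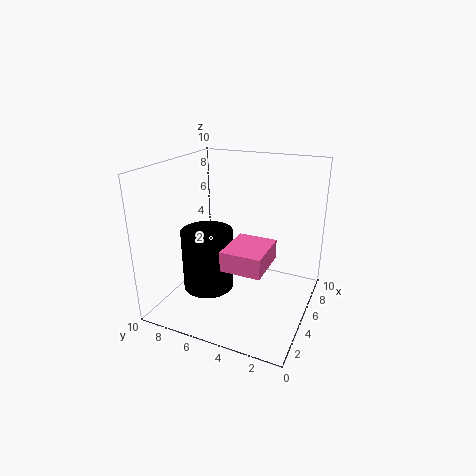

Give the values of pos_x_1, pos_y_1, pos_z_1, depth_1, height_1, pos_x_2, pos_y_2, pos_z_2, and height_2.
pos_x_1 = 1.25; pos_y_1 = 2; pos_z_1 = 4.5; depth_1 = 2.5; height_1 = 1.25; pos_x_2 = 3.75; pos_y_2 = 6.75; pos_z_2 = 1.5; height_2 = 4.25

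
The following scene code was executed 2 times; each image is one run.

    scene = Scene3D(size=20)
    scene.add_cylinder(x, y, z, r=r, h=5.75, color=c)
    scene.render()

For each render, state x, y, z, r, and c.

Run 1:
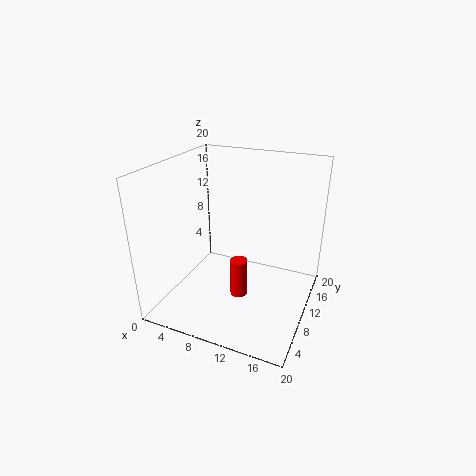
x = 10
y = 10.25
z = 0.5
r = 1.25
c = 'red'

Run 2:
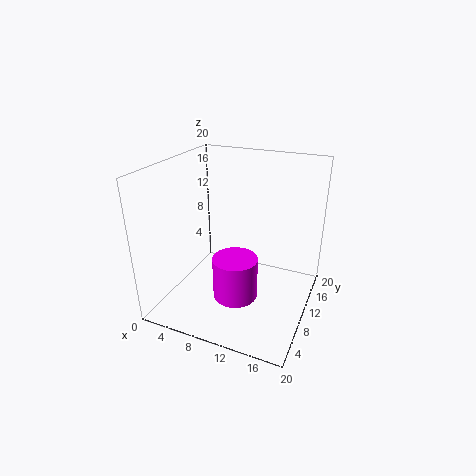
x = 11
y = 6.75
z = 3
r = 3
c = 'magenta'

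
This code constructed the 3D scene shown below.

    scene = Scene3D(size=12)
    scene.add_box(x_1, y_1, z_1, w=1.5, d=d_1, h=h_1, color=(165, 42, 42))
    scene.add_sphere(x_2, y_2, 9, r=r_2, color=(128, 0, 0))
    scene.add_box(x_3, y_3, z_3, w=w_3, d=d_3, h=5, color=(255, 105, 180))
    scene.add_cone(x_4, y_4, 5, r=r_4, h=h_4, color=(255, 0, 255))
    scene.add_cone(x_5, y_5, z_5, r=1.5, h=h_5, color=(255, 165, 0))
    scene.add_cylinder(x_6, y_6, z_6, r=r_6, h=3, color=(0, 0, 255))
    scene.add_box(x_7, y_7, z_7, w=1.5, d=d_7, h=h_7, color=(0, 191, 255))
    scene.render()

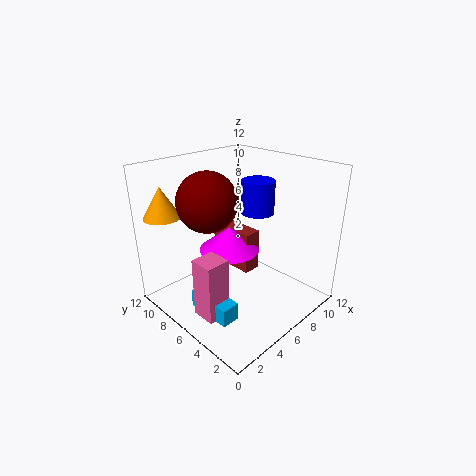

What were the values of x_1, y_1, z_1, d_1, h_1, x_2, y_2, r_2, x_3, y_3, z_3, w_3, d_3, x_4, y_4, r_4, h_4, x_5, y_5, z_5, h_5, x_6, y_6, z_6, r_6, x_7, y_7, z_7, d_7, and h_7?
x_1 = 6; y_1 = 5; z_1 = 3; d_1 = 4; h_1 = 3.5; x_2 = 4.5; y_2 = 8; r_2 = 2.5; x_3 = 1.5; y_3 = 4.5; z_3 = 0.5; w_3 = 2; d_3 = 2; x_4 = 5.5; y_4 = 6.5; r_4 = 2.5; h_4 = 2; x_5 = 1.5; y_5 = 10; z_5 = 8; h_5 = 2.5; x_6 = 9.5; y_6 = 7; z_6 = 7; r_6 = 1.5; x_7 = 2; y_7 = 3.5; z_7 = 0.5; d_7 = 4; h_7 = 1.5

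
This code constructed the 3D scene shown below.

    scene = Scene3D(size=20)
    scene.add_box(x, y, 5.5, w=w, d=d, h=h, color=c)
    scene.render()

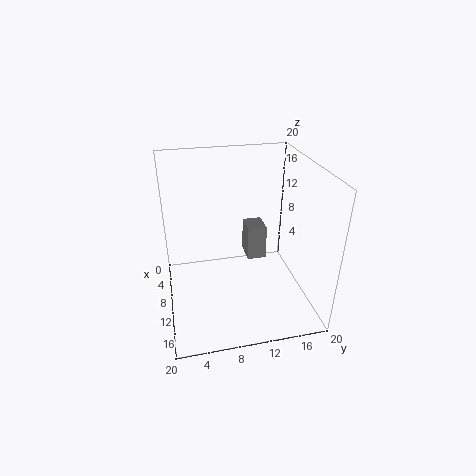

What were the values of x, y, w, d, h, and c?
x = 5.5
y = 11.75
w = 3.5
d = 2.75
h = 5
c = 'gray'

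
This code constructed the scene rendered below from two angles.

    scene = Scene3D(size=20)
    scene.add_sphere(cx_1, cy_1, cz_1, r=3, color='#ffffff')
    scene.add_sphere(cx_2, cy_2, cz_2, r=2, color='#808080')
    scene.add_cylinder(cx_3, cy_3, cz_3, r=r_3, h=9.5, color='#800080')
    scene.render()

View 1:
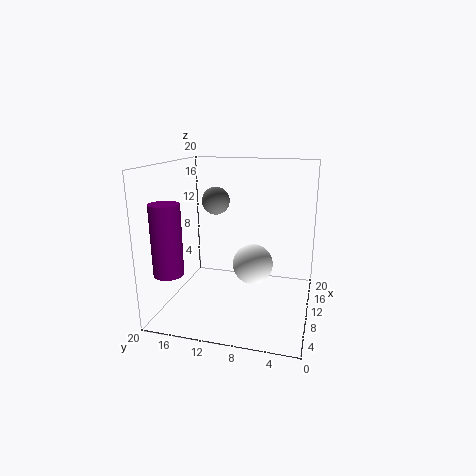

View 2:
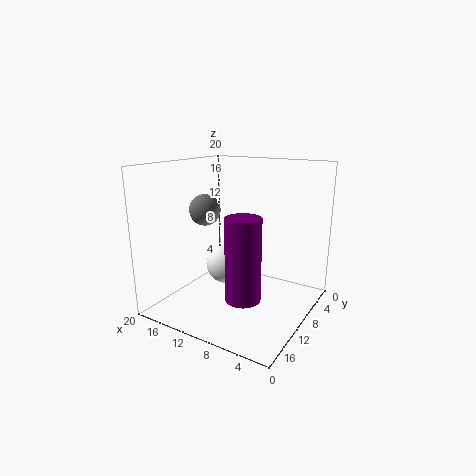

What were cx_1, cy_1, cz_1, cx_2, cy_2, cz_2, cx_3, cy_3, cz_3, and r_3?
cx_1 = 13
cy_1 = 8.5
cz_1 = 5
cx_2 = 12.5
cy_2 = 14
cz_2 = 14.5
cx_3 = 4.5
cy_3 = 18
cz_3 = 6
r_3 = 2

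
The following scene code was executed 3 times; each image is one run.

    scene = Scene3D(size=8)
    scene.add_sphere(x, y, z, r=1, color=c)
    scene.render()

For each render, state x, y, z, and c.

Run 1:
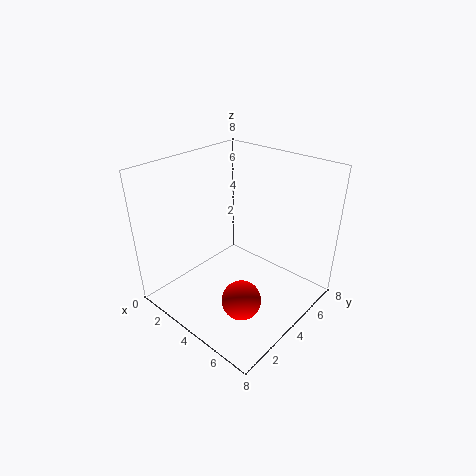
x = 6
y = 2
z = 2
c = 'red'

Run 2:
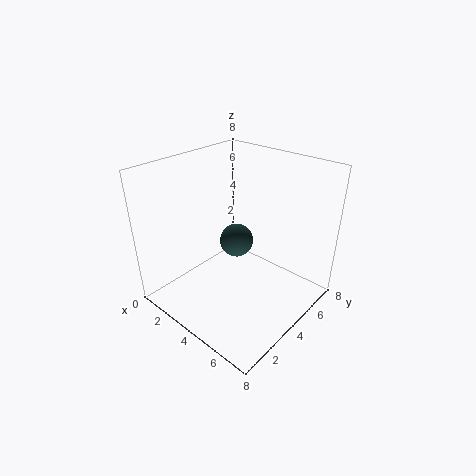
x = 3
y = 5
z = 3
c = 'darkslategray'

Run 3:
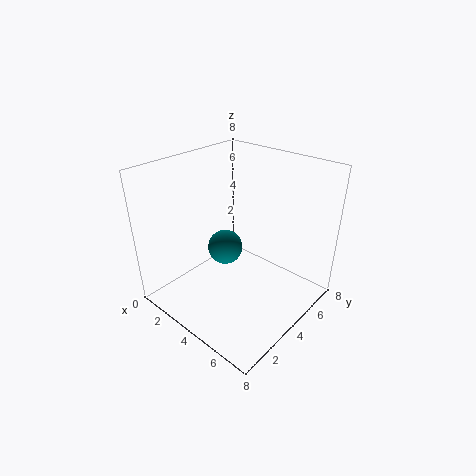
x = 3
y = 4
z = 3
c = 'teal'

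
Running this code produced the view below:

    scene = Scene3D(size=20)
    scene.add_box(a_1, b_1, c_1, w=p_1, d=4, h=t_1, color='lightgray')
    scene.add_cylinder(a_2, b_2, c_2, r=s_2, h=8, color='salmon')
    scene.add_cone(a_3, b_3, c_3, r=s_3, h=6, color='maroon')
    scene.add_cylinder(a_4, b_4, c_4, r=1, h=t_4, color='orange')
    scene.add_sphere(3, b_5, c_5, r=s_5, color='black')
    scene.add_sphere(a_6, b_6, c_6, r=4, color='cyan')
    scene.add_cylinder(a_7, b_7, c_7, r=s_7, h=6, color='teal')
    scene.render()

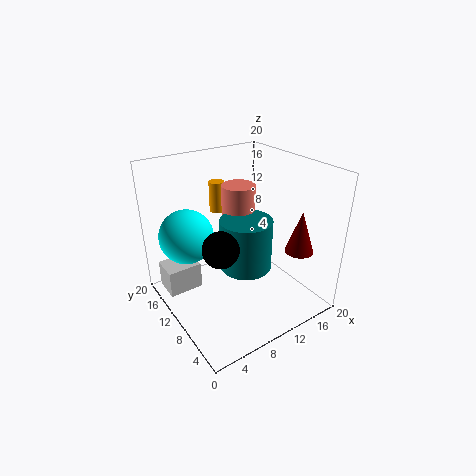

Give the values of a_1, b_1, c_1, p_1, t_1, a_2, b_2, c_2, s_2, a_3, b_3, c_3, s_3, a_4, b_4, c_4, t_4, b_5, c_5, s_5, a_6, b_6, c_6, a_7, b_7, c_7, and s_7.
a_1 = 1; b_1 = 14; c_1 = 1; p_1 = 5; t_1 = 4; a_2 = 8; b_2 = 7; c_2 = 11; s_2 = 2; a_3 = 17; b_3 = 5; c_3 = 8; s_3 = 2; a_4 = 8; b_4 = 12; c_4 = 14; t_4 = 4; b_5 = 3; c_5 = 14; s_5 = 2; a_6 = 5; b_6 = 16; c_6 = 9; a_7 = 7; b_7 = 4; c_7 = 10; s_7 = 3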